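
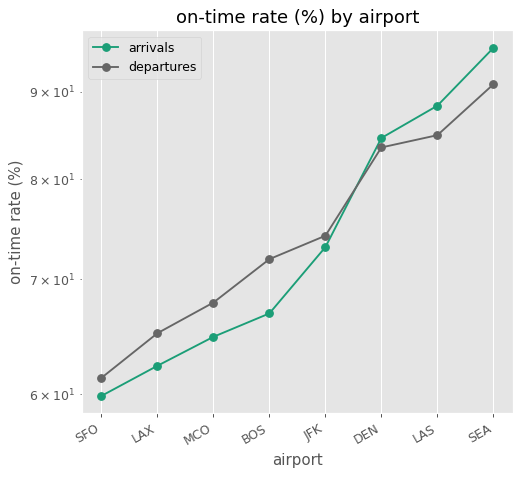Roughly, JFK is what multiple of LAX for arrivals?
JFK ≈ 75, LAX ≈ 60; 75/60 ≈ 1.25.

≈ 1.25×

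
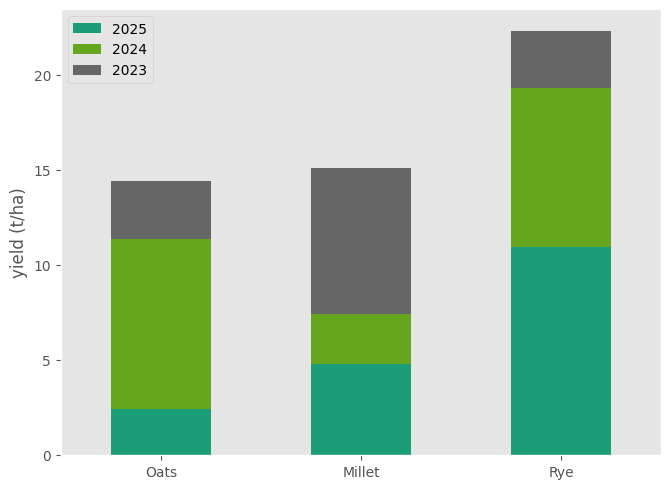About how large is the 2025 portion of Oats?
≈ 2

2025 top ≈ 2, bottom ≈ 0; segment ≈ 2.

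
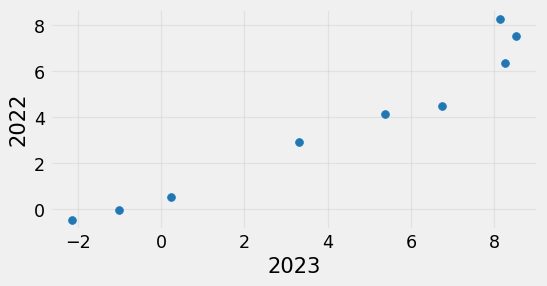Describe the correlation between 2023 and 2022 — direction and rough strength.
positive, strong

Points are positively correlated; strong (|r| ≈ 1.0).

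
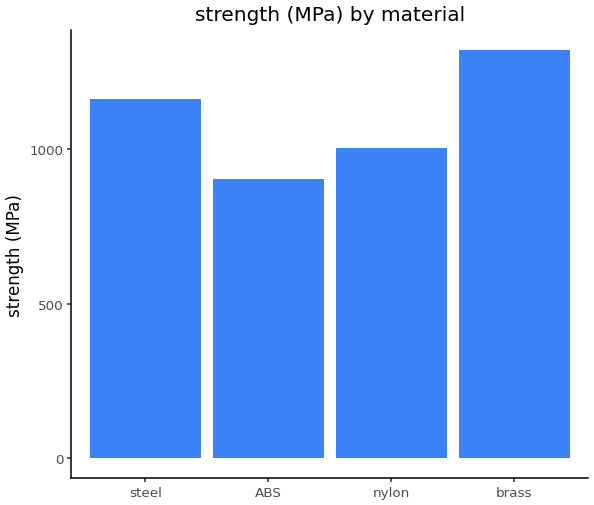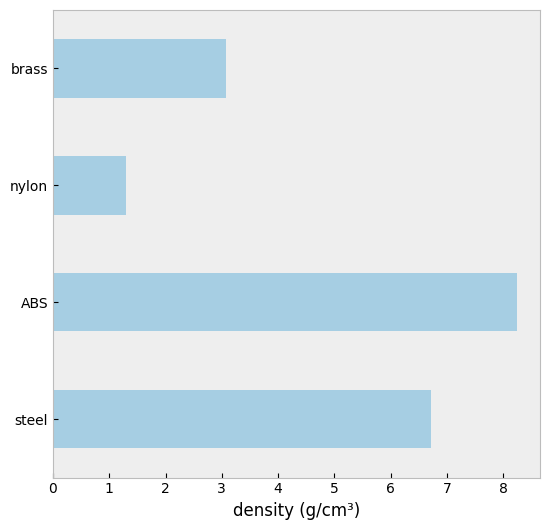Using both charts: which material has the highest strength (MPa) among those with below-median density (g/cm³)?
Chart 2 median density (g/cm³) ≈ 5; below-median materials: nylon, brass. Among those, brass has the highest strength (MPa) (≈ 1400).

brass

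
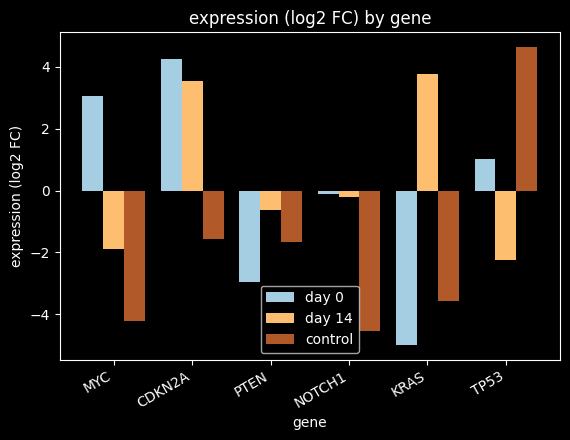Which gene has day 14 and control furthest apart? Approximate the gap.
KRAS, ≈ 8 log2 FC

KRAS: day 14 ≈ 4, control ≈ -4 → gap ≈ 8. Next-largest (TP53) is only ≈ 7.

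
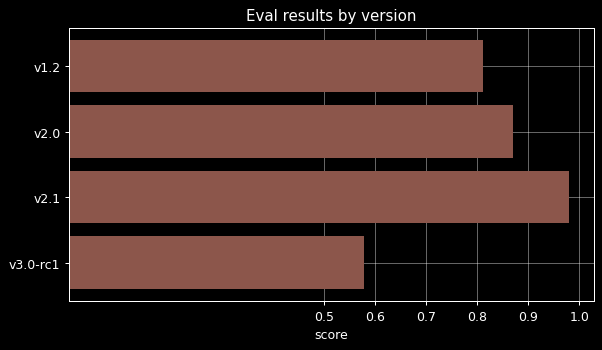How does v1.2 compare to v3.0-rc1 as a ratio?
≈ 1.33×

v1.2 ≈ 0.8, v3.0-rc1 ≈ 0.6; 0.8/0.6 ≈ 1.33.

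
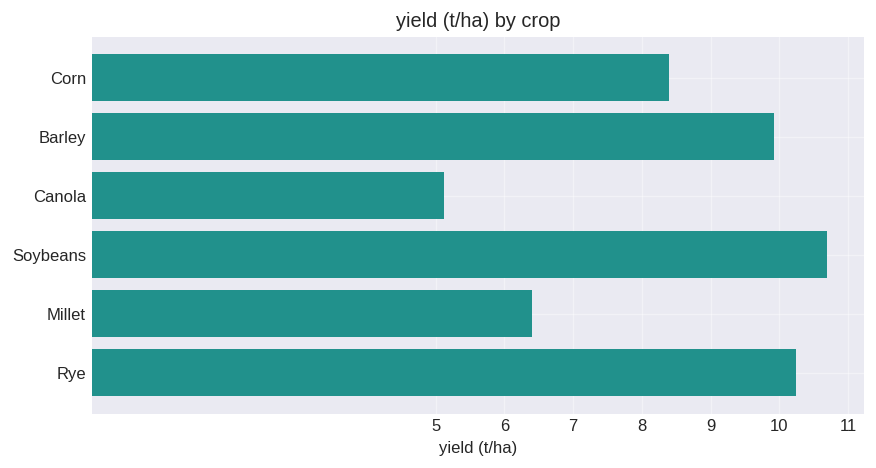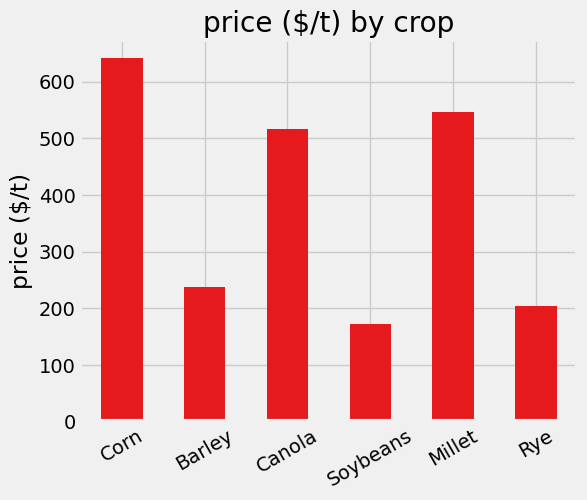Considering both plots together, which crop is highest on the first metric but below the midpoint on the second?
Soybeans

Chart 2 median price ($/t) ≈ 400; below-median crops: Barley, Soybeans, Rye. Among those, Soybeans has the highest yield (t/ha) (≈ 11).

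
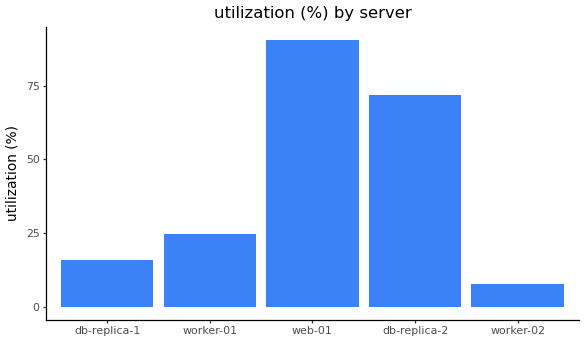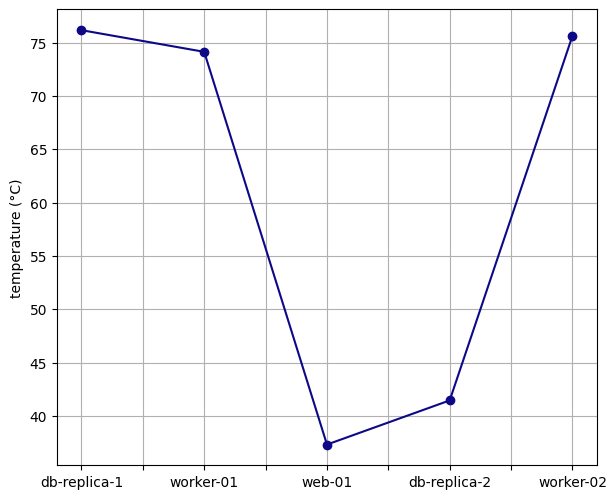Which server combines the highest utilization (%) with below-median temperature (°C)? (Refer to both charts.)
web-01

Chart 2 median temperature (°C) ≈ 70; below-median servers: web-01, db-replica-2. Among those, web-01 has the highest utilization (%) (≈ 90).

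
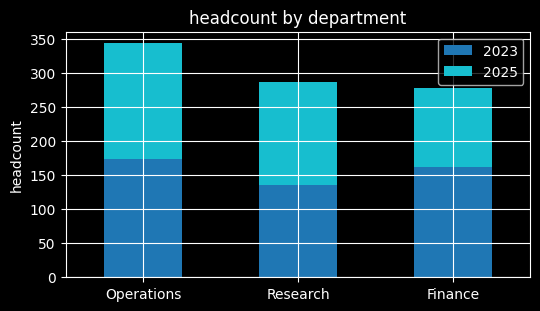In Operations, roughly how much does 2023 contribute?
≈ 150

2023 top ≈ 150, bottom ≈ 0; segment ≈ 150.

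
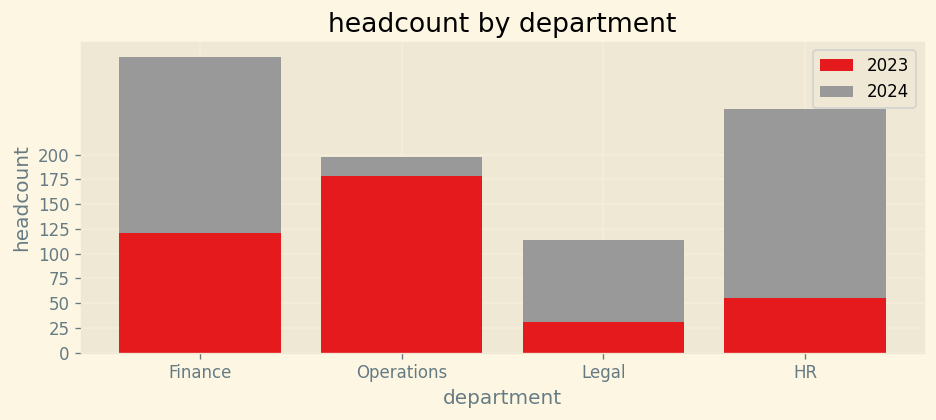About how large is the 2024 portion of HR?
2024 top ≈ 250, bottom ≈ 50; segment ≈ 200.

≈ 200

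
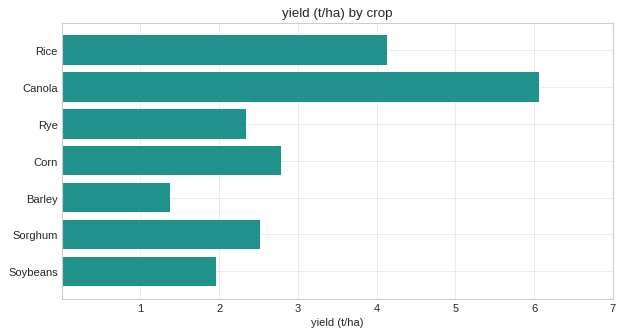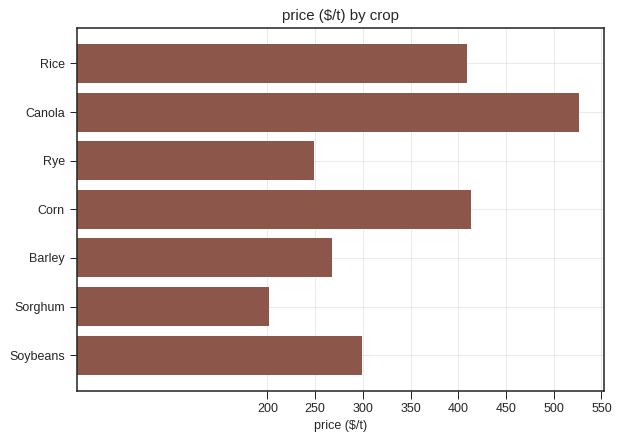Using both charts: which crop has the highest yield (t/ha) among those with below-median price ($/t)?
Chart 2 median price ($/t) ≈ 300; below-median crops: Rye, Barley, Sorghum. Among those, Sorghum has the highest yield (t/ha) (≈ 3).

Sorghum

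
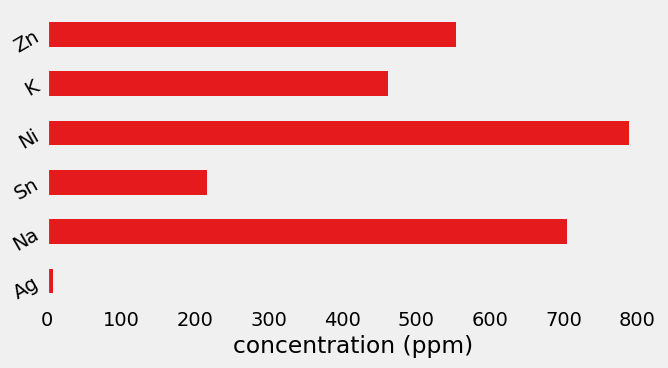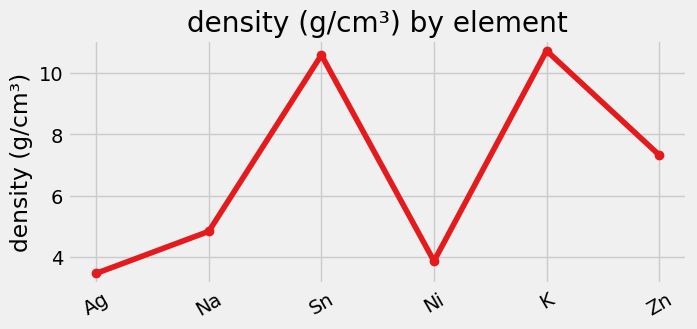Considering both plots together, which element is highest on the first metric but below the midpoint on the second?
Ni

Chart 2 median density (g/cm³) ≈ 6; below-median elements: Ag, Na, Ni. Among those, Ni has the highest concentration (ppm) (≈ 800).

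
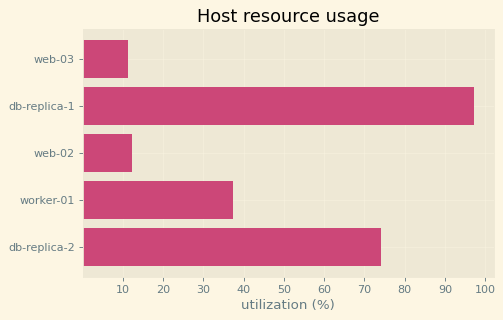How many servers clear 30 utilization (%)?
Above 30: db-replica-1, worker-01, db-replica-2.

3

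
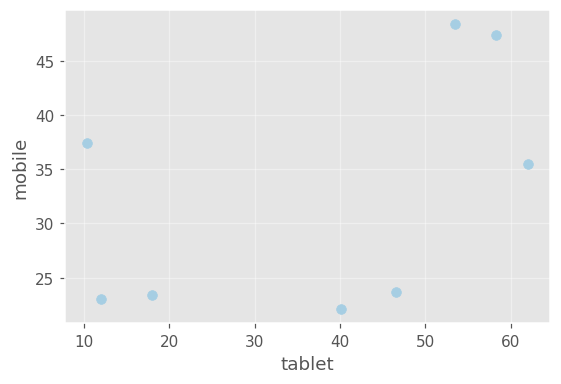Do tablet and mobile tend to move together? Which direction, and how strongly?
Points are positively correlated; moderate (|r| ≈ 0.5).

positive, moderate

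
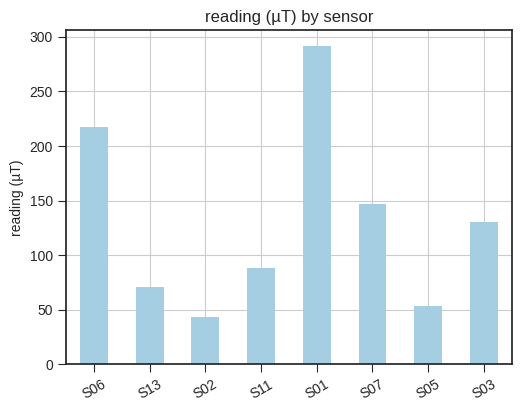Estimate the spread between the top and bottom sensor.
≈ 250

Max S01 ≈ 300, min S02 ≈ 50; range ≈ 250.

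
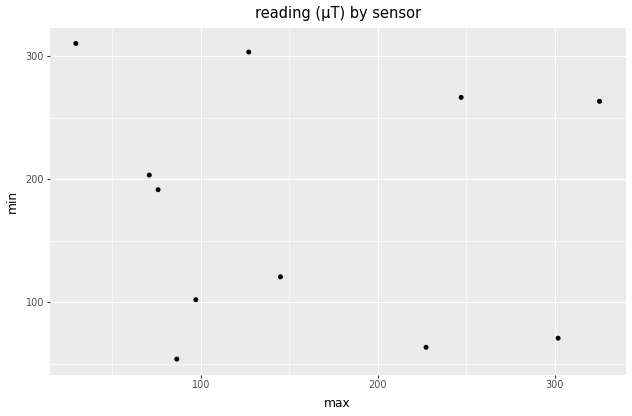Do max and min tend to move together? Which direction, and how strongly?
no clear correlation

Points are roughly uncorrelated; weak (|r| ≈ 0.1).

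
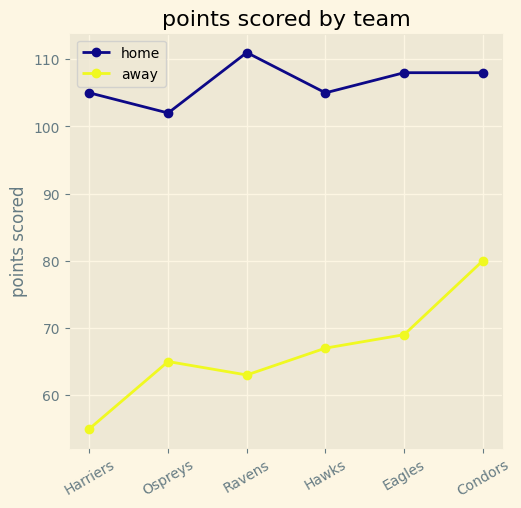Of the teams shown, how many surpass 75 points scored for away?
Above 75: Condors.

1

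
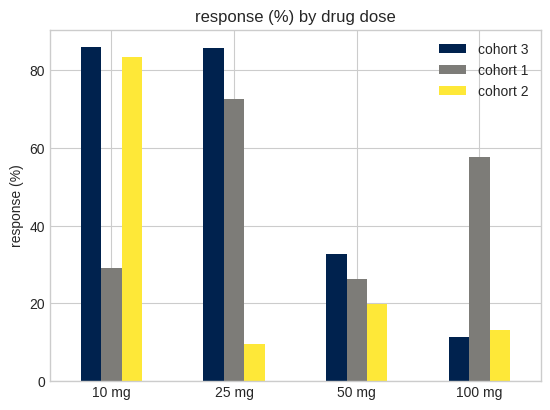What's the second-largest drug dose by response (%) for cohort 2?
Top 3 for cohort 2: 10 mg ≈ 80, 50 mg ≈ 20, 100 mg ≈ 10.

50 mg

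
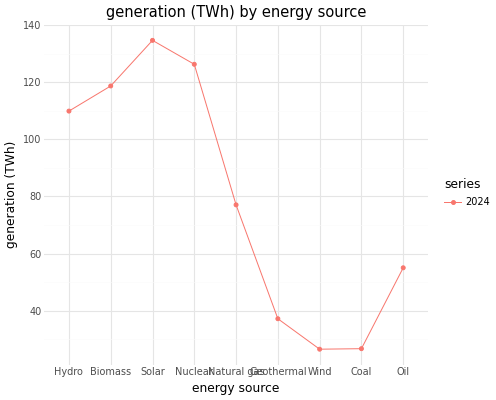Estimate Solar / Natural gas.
Solar ≈ 130, Natural gas ≈ 80; 130/80 ≈ 1.62.

≈ 1.62×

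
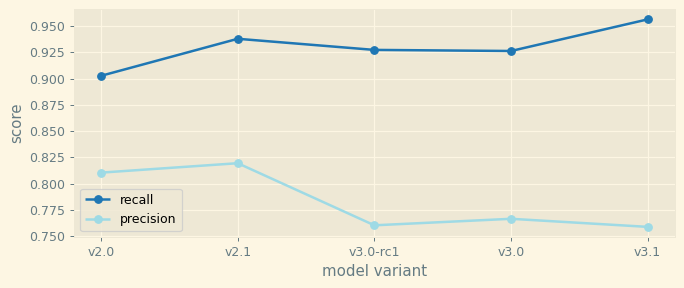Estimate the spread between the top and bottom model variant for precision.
Max v2.1 ≈ 0.82, min v3.1 ≈ 0.76; range ≈ 0.06.

≈ 0.06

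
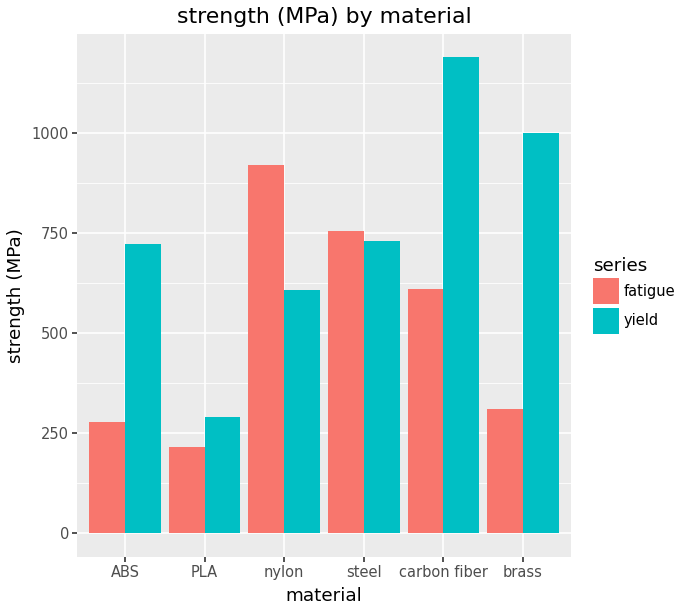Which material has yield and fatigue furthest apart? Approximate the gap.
brass: yield ≈ 1000, fatigue ≈ 300 → gap ≈ 700. Next-largest (carbon fiber) is only ≈ 600.

brass, ≈ 700 MPa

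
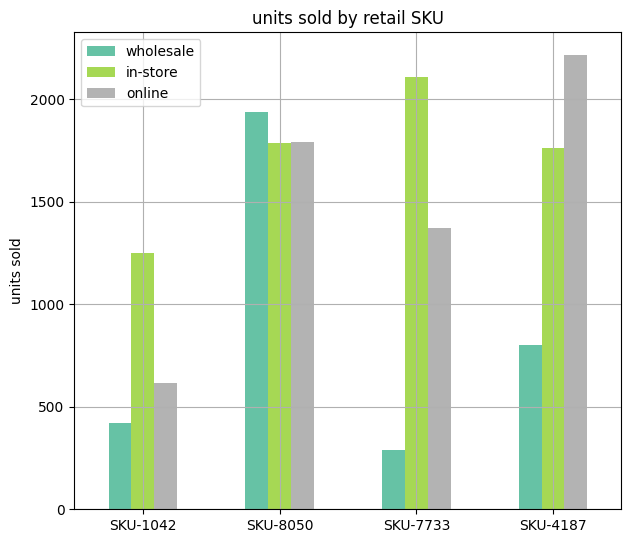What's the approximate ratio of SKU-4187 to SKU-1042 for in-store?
≈ 1.5×

SKU-4187 ≈ 1800, SKU-1042 ≈ 1200; 1800/1200 ≈ 1.5.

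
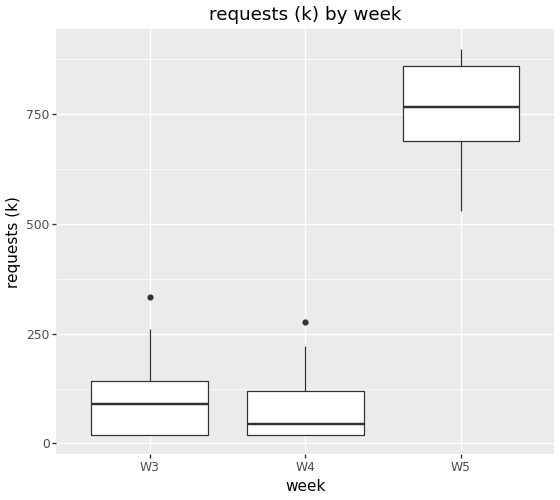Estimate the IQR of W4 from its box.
≈ 100

Q3 ≈ 100, Q1 ≈ 0; IQR ≈ 100.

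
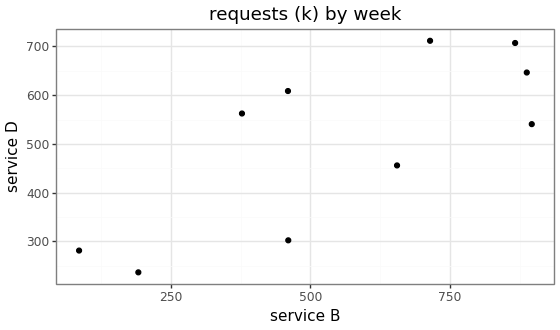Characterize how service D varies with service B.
Points are positively correlated; strong (|r| ≈ 0.8).

positive, strong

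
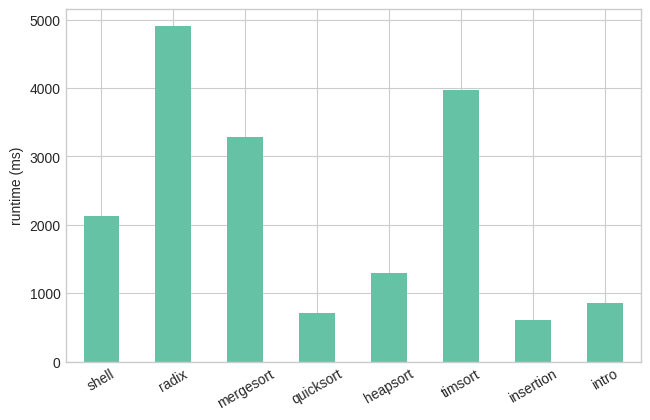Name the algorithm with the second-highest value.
timsort

Top 3: radix ≈ 5000, timsort ≈ 4000, mergesort ≈ 3500.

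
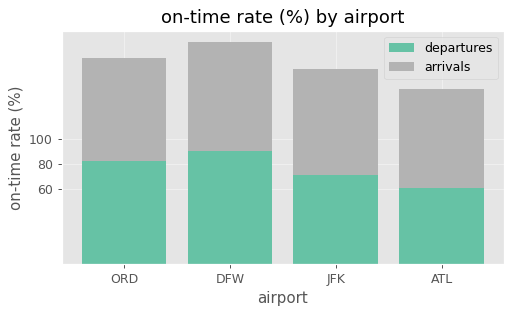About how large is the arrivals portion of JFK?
≈ 80

arrivals top ≈ 160, bottom ≈ 80; segment ≈ 80.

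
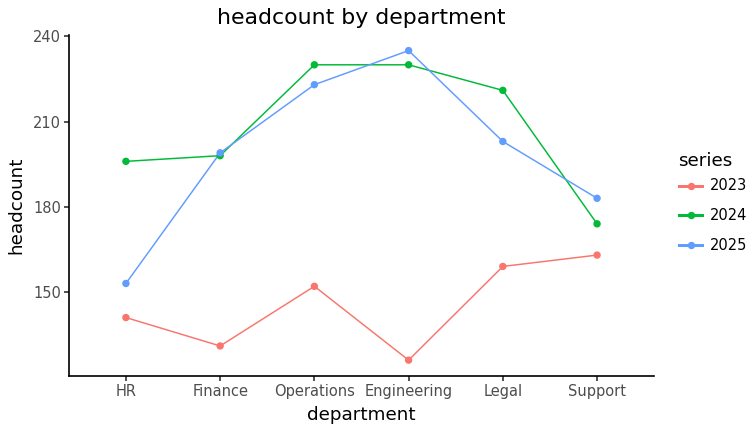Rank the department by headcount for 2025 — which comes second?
Operations

Top 3 for 2025: Engineering ≈ 240, Operations ≈ 220, Legal ≈ 200.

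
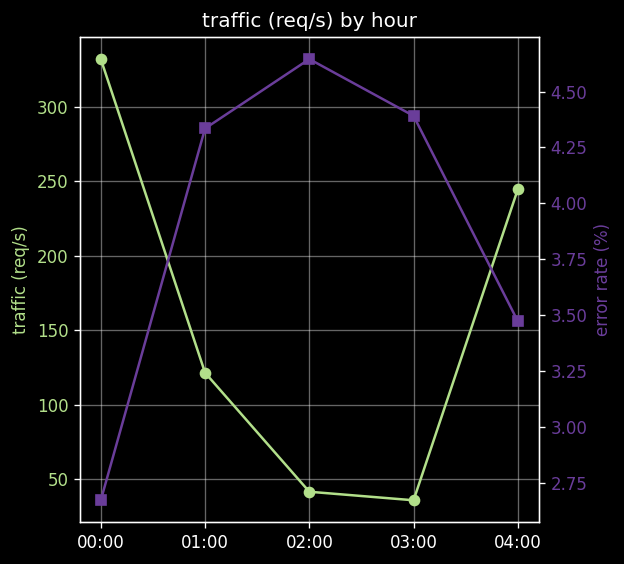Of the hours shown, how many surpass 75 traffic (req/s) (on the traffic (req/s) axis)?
Above 75: 00:00, 01:00, 04:00.

3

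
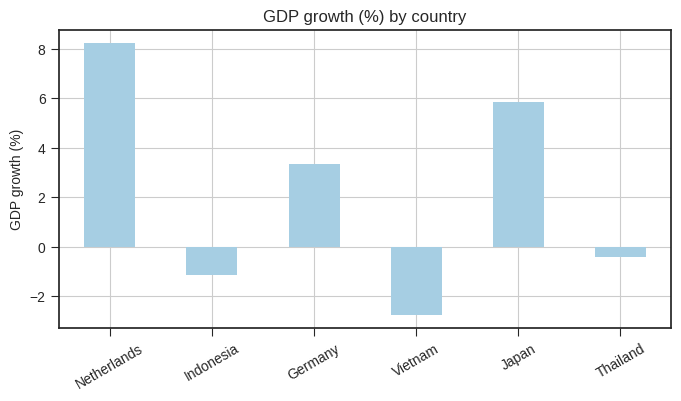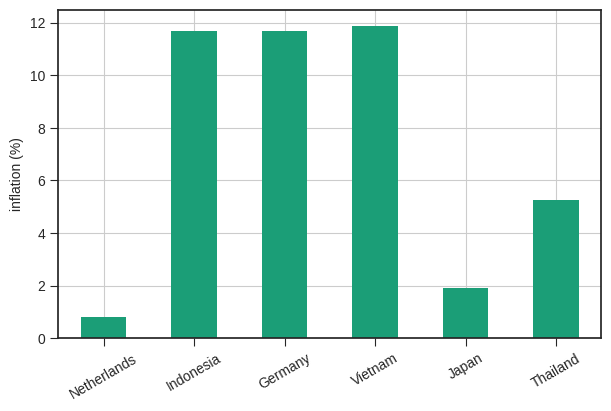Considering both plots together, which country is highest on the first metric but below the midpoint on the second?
Chart 2 median inflation (%) ≈ 8; below-median countries: Netherlands, Japan, Thailand. Among those, Netherlands has the highest GDP growth (%) (≈ 8).

Netherlands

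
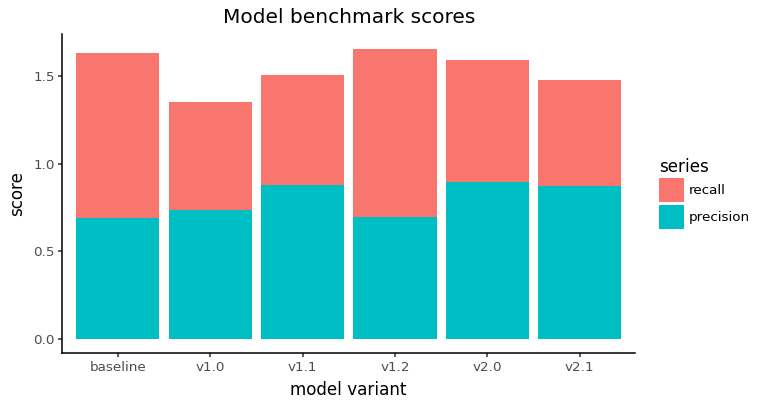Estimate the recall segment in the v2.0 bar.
≈ 0.8

recall top ≈ 1.6, bottom ≈ 0.8; segment ≈ 0.8.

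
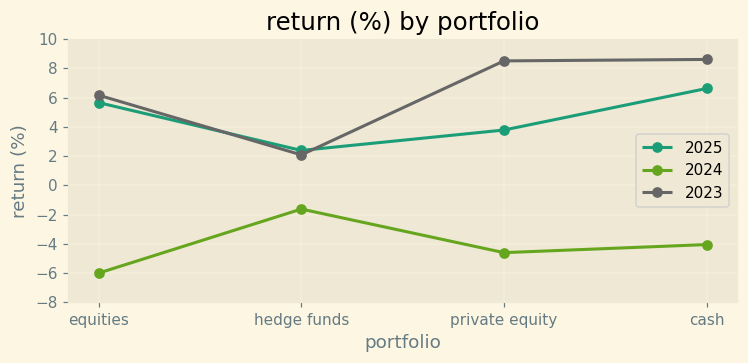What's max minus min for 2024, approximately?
≈ 4

Max hedge funds ≈ -2, min equities ≈ -6; range ≈ 4.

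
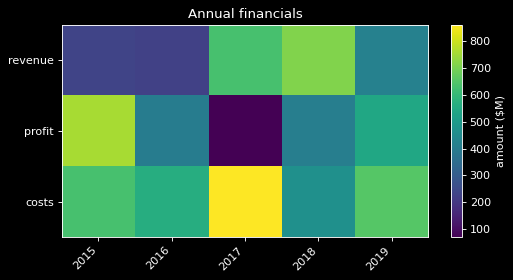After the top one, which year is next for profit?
2019

Top 3 for profit: 2015 ≈ 800, 2019 ≈ 500, 2018 ≈ 400.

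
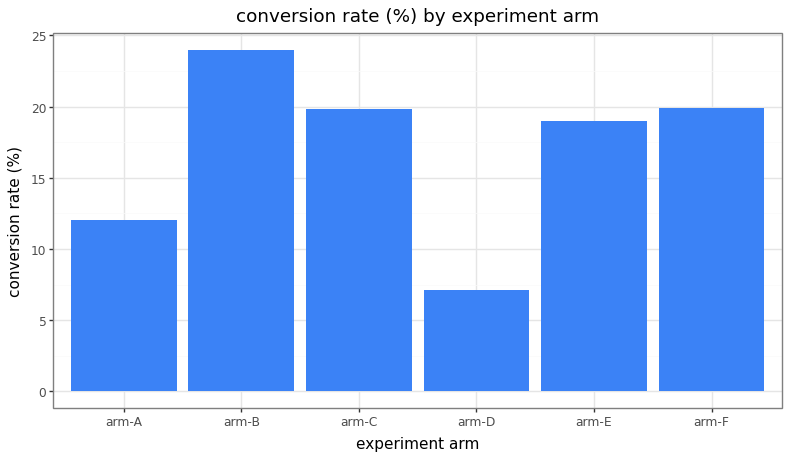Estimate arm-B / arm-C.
arm-B ≈ 24, arm-C ≈ 20; 24/20 ≈ 1.2.

≈ 1.2×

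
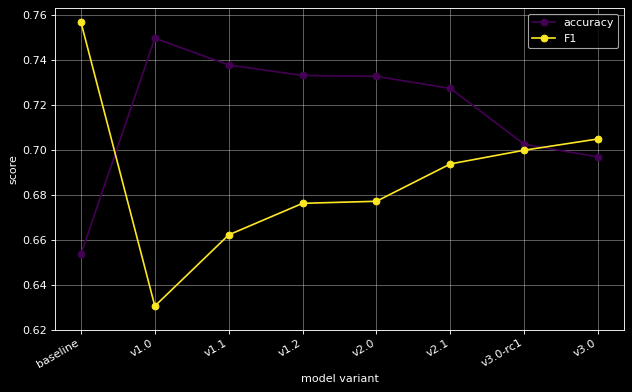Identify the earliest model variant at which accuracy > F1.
v1.0

baseline: accuracy ≈ 0.66 vs F1 ≈ 0.76 (not yet); v1.0: accuracy ≈ 0.74 vs F1 ≈ 0.64 (first crossover).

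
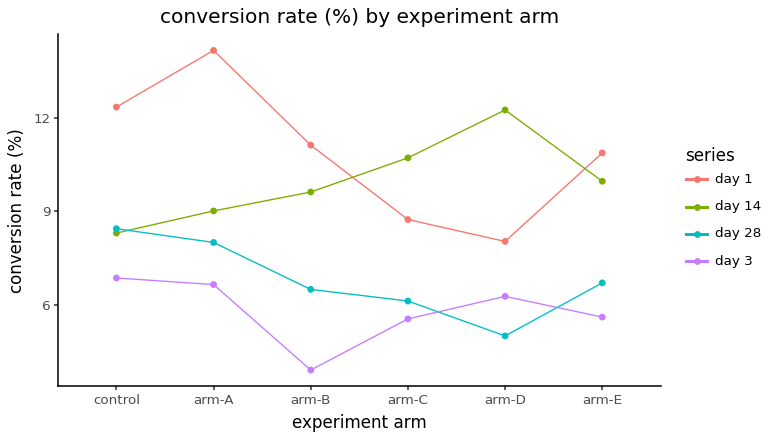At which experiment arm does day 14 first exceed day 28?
control: day 14 ≈ 8 vs day 28 ≈ 8 (not yet); arm-A: day 14 ≈ 9 vs day 28 ≈ 8 (first crossover).

arm-A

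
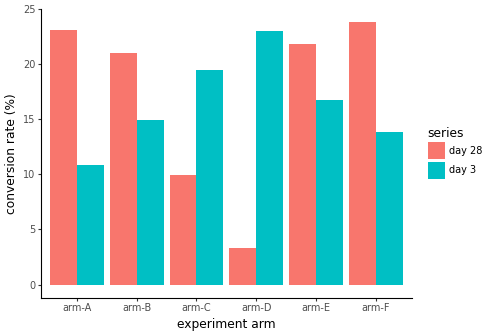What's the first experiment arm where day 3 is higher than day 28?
arm-C

arm-B: day 3 ≈ 14 vs day 28 ≈ 22 (not yet); arm-C: day 3 ≈ 20 vs day 28 ≈ 10 (first crossover).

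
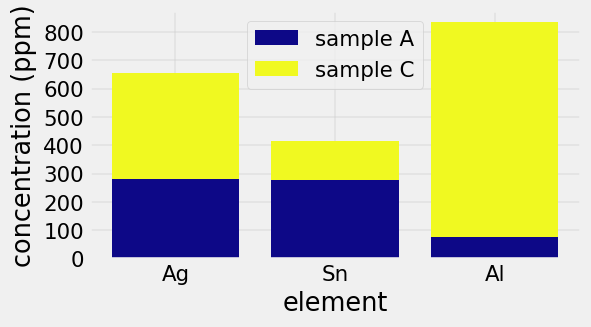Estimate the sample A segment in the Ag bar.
sample A top ≈ 300, bottom ≈ 0; segment ≈ 300.

≈ 300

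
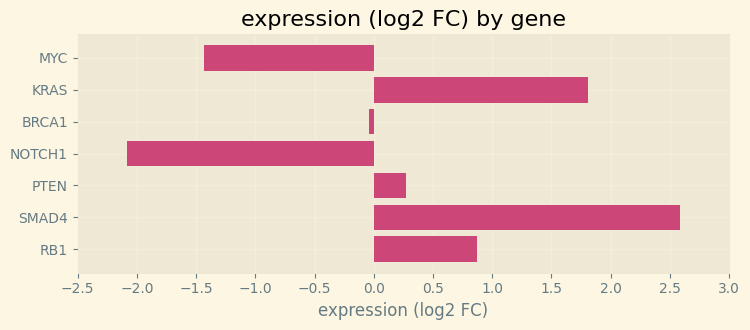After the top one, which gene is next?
Top 3: SMAD4 ≈ 2.5, KRAS ≈ 2.0, RB1 ≈ 1.0.

KRAS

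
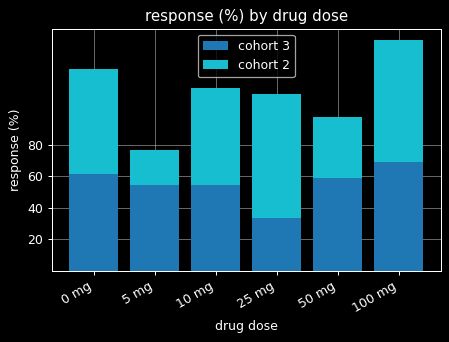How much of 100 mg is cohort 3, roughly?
≈ 60

cohort 3 top ≈ 60, bottom ≈ 0; segment ≈ 60.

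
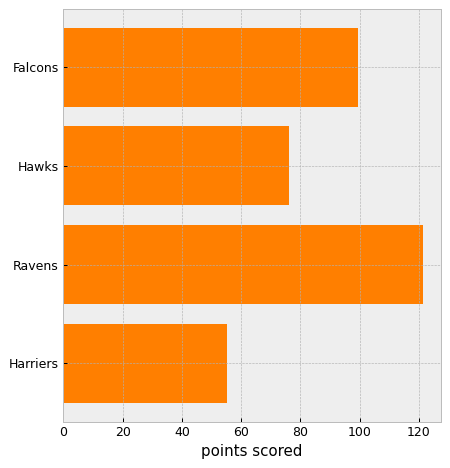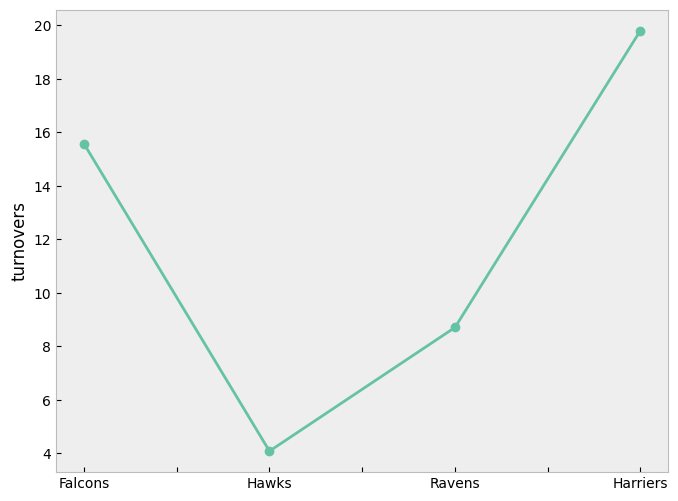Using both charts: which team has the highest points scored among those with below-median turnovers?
Chart 2 median turnovers ≈ 12; below-median teams: Hawks, Ravens. Among those, Ravens has the highest points scored (≈ 120).

Ravens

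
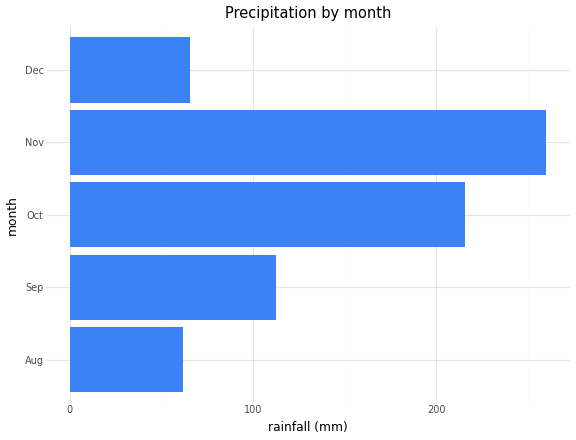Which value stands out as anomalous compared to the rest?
Nov

Nov ≈ 250; the rest sit between ≈ 50 and ≈ 225.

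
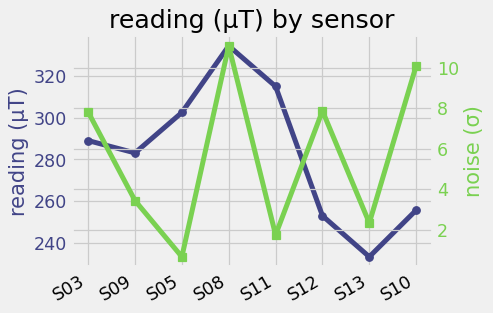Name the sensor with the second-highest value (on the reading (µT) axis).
S11

Top 3 (on the reading (µT) axis): S08 ≈ 330, S11 ≈ 310, S05 ≈ 300.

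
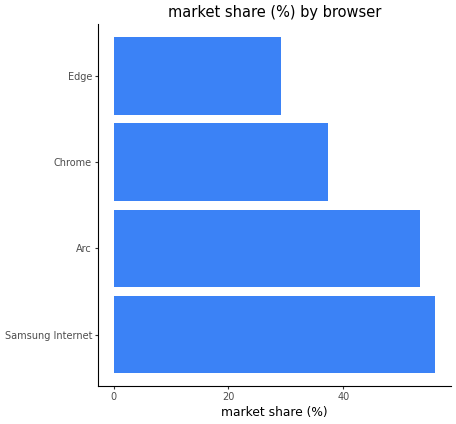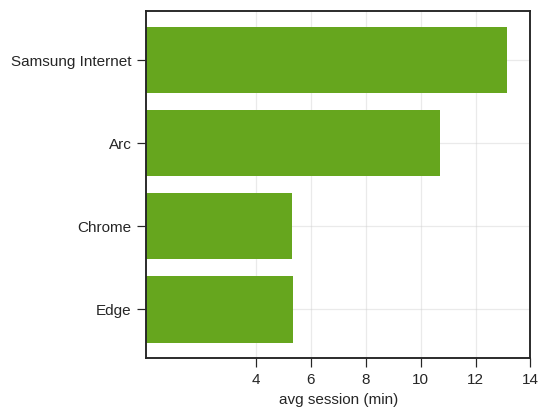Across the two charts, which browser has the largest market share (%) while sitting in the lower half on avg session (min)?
Chrome

Chart 2 median avg session (min) ≈ 8; below-median browsers: Chrome, Edge. Among those, Chrome has the highest market share (%) (≈ 40).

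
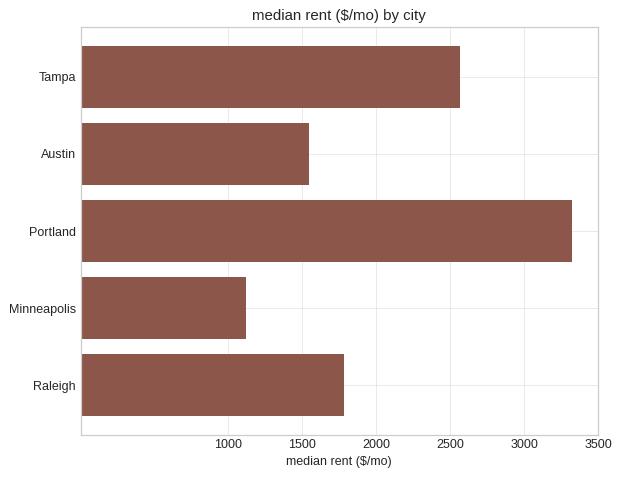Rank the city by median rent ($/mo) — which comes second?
Tampa

Top 3: Portland ≈ 3500, Tampa ≈ 2500, Raleigh ≈ 2000.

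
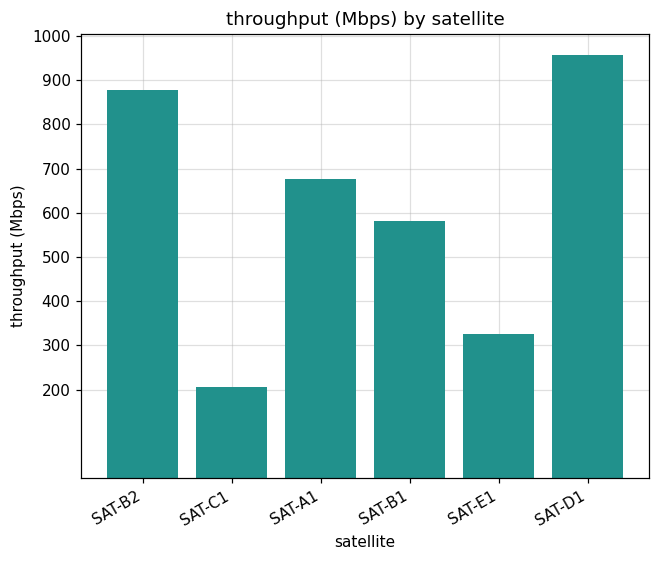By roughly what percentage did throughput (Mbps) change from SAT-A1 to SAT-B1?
≈ -14.3%

SAT-A1 ≈ 700, SAT-B1 ≈ 600; (600 − 700) / 700 ≈ -14.3%.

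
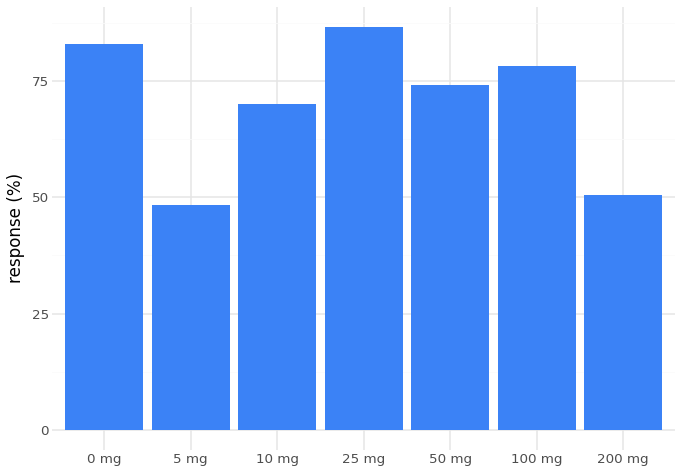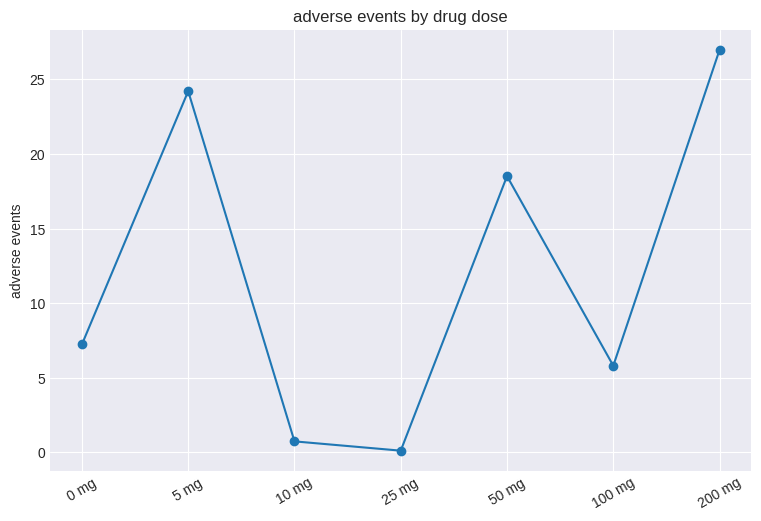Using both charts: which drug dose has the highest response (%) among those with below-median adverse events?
Chart 2 median adverse events ≈ 5; below-median drug doses: 10 mg, 25 mg, 100 mg. Among those, 25 mg has the highest response (%) (≈ 90).

25 mg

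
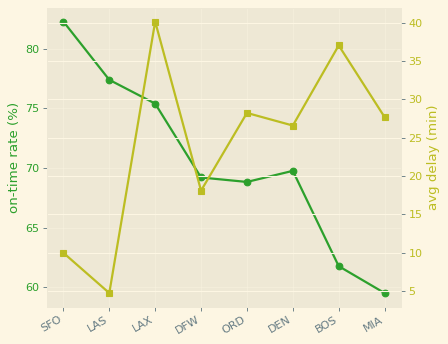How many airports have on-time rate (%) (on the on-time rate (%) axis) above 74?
Above 74: SFO, LAS, LAX.

3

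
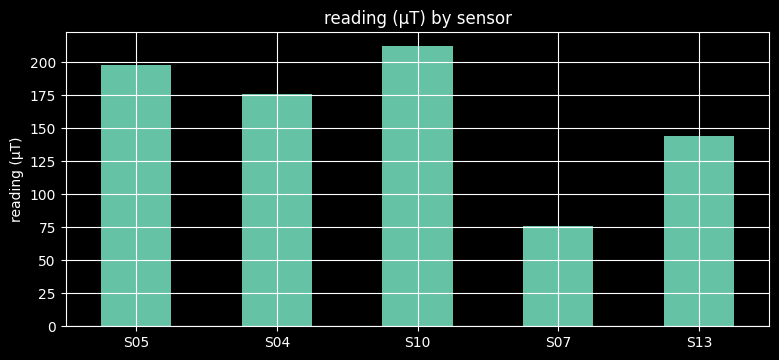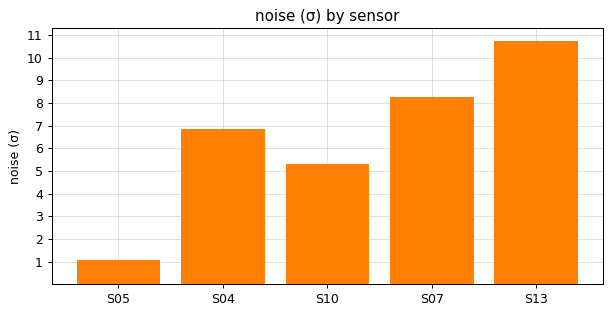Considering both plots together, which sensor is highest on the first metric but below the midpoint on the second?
Chart 2 median noise (σ) ≈ 7; below-median sensors: S05, S10. Among those, S10 has the highest reading (µT) (≈ 220).

S10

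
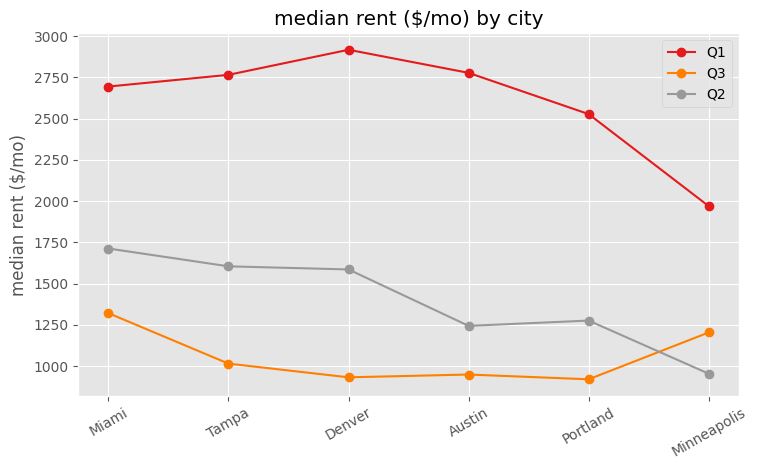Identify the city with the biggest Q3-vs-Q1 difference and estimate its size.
Denver: Q3 ≈ 1000, Q1 ≈ 3000 → gap ≈ 2000. Next-largest (Austin) is only ≈ 1800.

Denver, ≈ 2000 $/mo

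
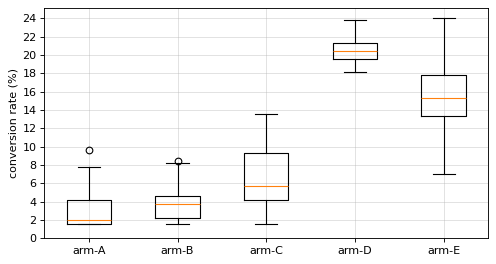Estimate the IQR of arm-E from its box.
Q3 ≈ 18, Q1 ≈ 14; IQR ≈ 4.

≈ 4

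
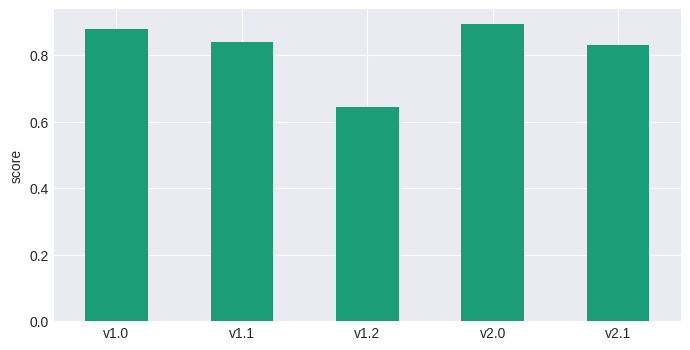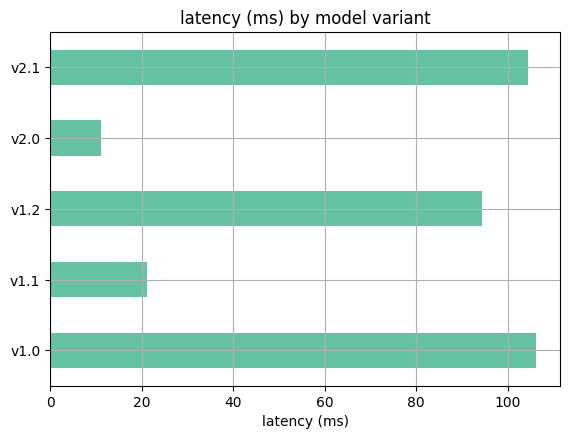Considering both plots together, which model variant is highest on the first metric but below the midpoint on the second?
Chart 2 median latency (ms) ≈ 90; below-median model variants: v1.1, v2.0. Among those, v2.0 has the highest score (≈ 0.9).

v2.0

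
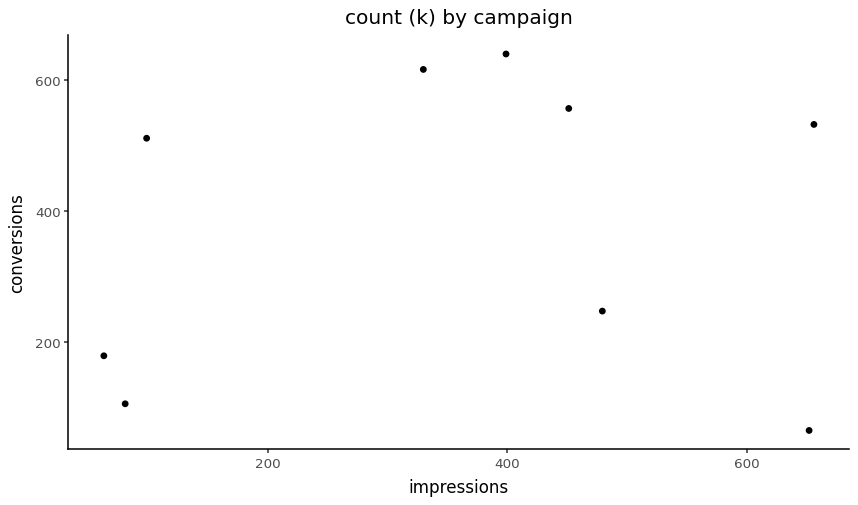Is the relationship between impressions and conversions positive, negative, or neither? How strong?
no clear correlation

Points are roughly uncorrelated; weak (|r| ≈ 0.1).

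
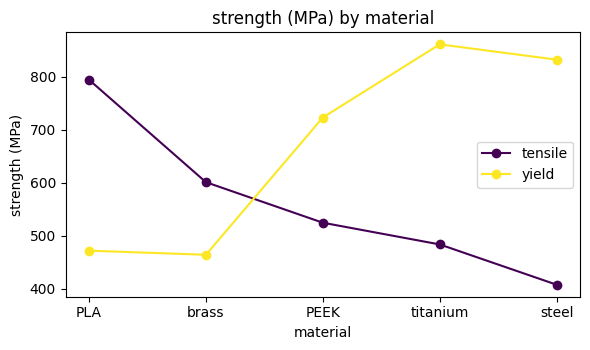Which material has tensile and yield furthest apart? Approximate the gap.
steel: tensile ≈ 400, yield ≈ 850 → gap ≈ 450. Next-largest (titanium) is only ≈ 350.

steel, ≈ 450 MPa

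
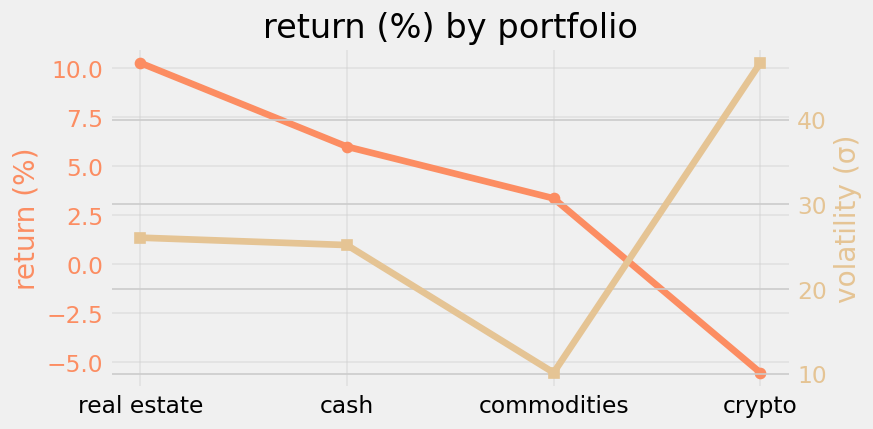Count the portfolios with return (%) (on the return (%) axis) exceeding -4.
3

Above -4: real estate, cash, commodities.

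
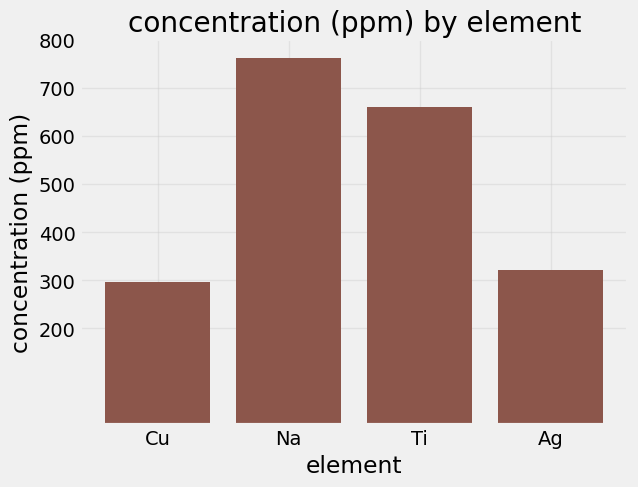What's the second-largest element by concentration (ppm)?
Ti

Top 3: Na ≈ 800, Ti ≈ 700, Ag ≈ 300.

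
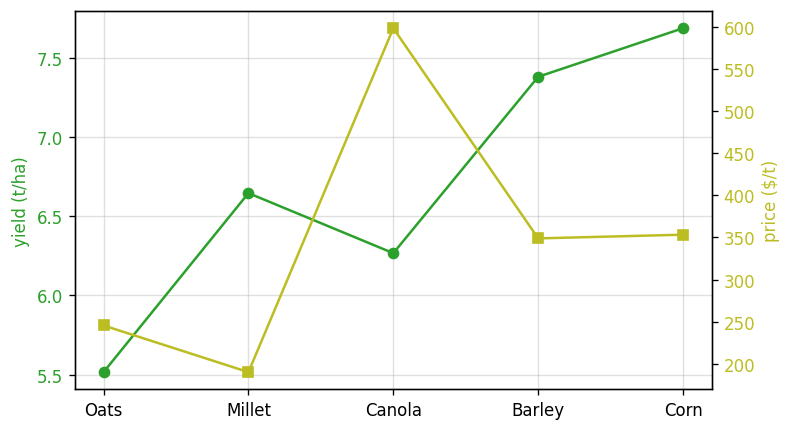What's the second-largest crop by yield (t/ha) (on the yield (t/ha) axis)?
Top 3 (on the yield (t/ha) axis): Corn ≈ 7.6, Barley ≈ 7.4, Millet ≈ 6.6.

Barley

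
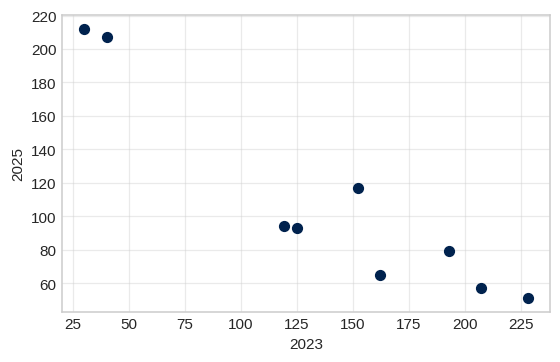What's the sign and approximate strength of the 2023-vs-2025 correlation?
Points are negatively correlated; strong (|r| ≈ 0.9).

negative, strong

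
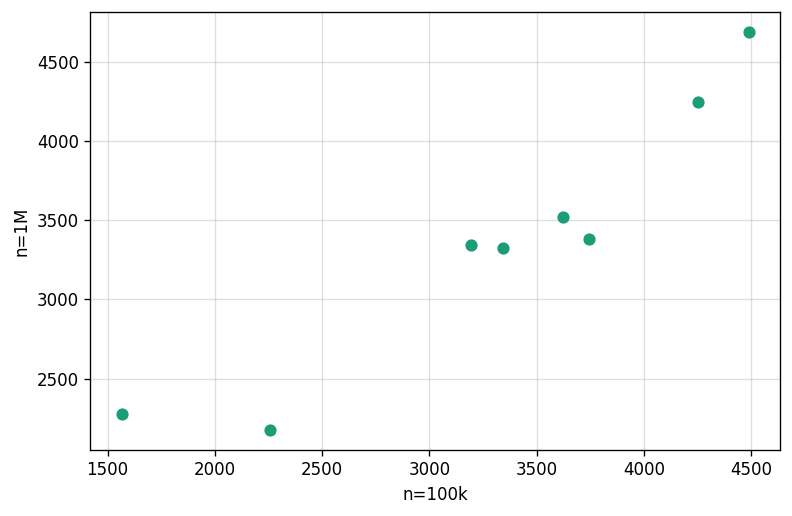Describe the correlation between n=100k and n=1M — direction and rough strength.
Points are positively correlated; strong (|r| ≈ 1.0).

positive, strong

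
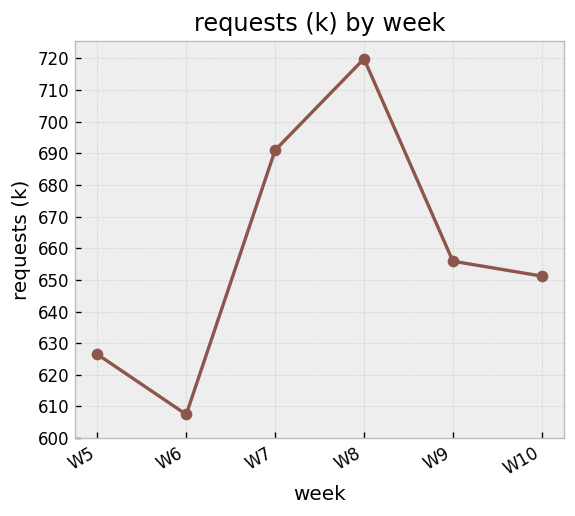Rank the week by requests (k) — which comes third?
Top 4: W8 ≈ 720, W7 ≈ 690, W9 ≈ 660, W10 ≈ 650.

W9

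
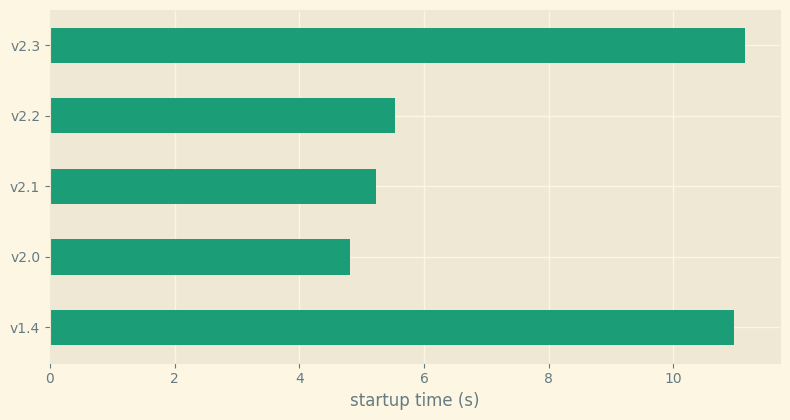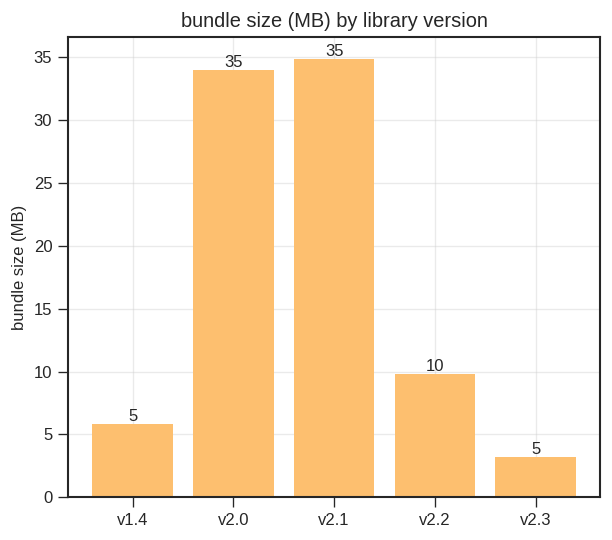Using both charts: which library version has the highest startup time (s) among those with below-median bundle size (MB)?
Chart 2 median bundle size (MB) ≈ 10; below-median library versions: v1.4, v2.3. Among those, v2.3 has the highest startup time (s) (≈ 12).

v2.3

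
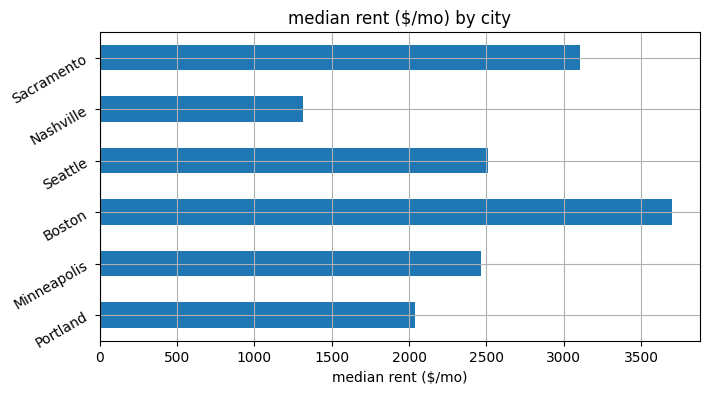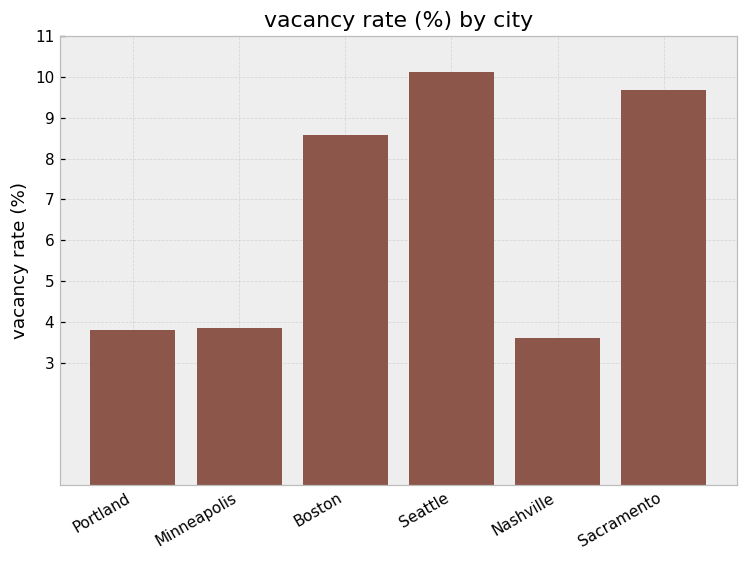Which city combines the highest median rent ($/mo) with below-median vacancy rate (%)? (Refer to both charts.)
Minneapolis

Chart 2 median vacancy rate (%) ≈ 6; below-median cities: Portland, Minneapolis, Nashville. Among those, Minneapolis has the highest median rent ($/mo) (≈ 2500).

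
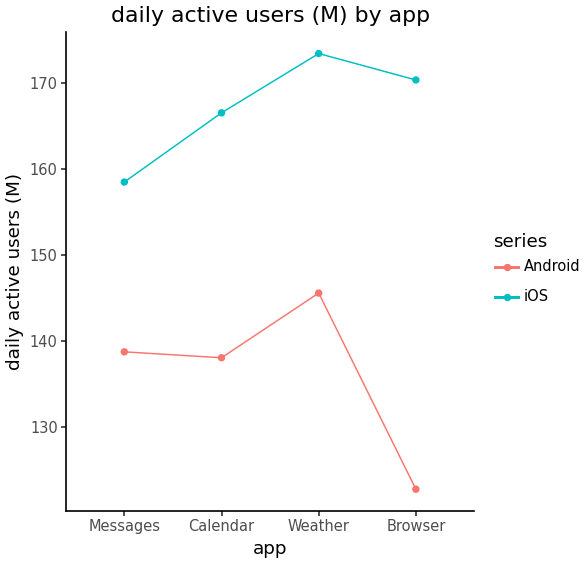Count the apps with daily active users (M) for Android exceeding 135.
3

Above 135: Messages, Calendar, Weather.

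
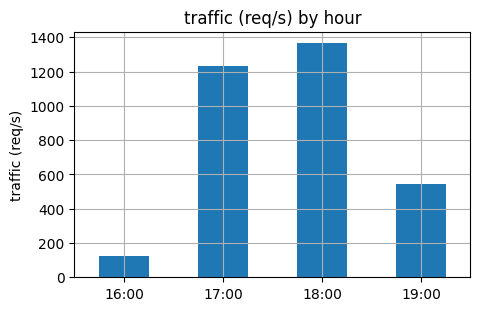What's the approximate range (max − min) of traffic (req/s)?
Max 18:00 ≈ 1400, min 16:00 ≈ 200; range ≈ 1200.

≈ 1200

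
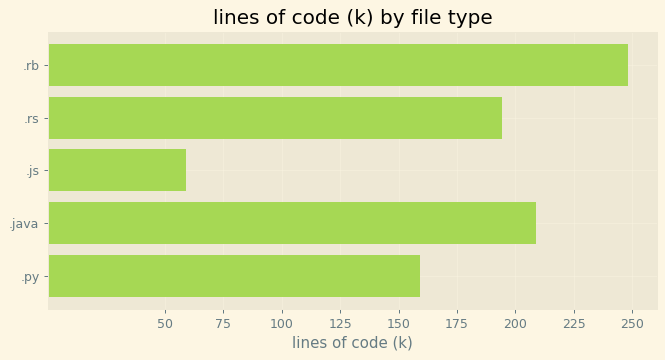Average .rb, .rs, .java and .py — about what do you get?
(250 + 200 + 200 + 150) / 4 ≈ 200.

≈ 200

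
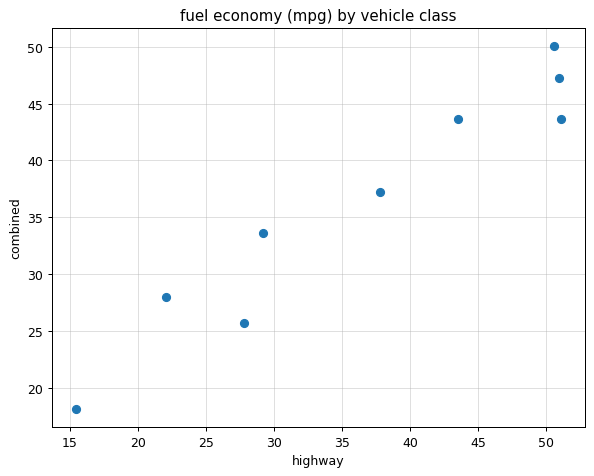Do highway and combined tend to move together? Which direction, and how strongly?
positive, strong

Points are positively correlated; strong (|r| ≈ 1.0).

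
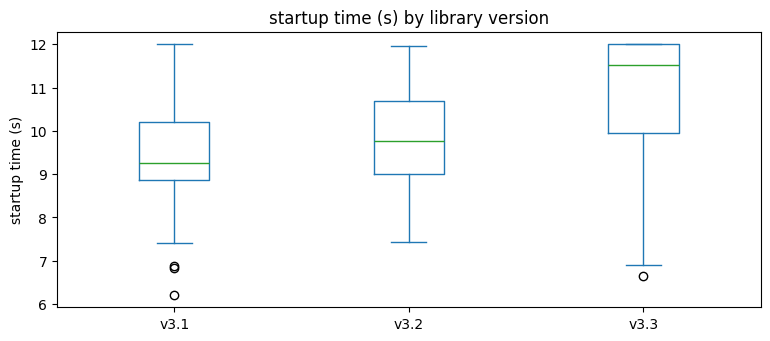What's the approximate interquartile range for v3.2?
≈ 1.6

Q3 ≈ 10.6, Q1 ≈ 9.0; IQR ≈ 1.6.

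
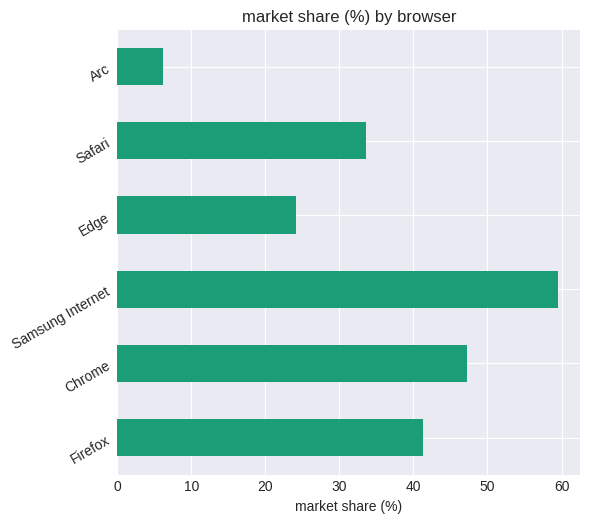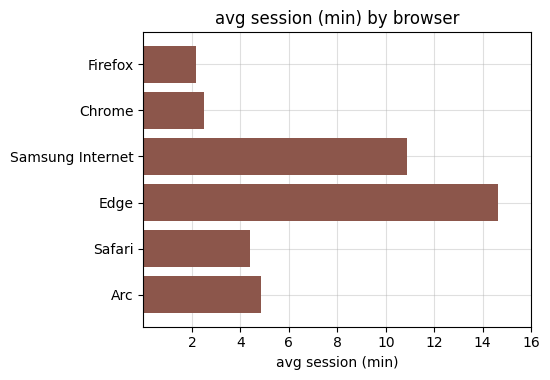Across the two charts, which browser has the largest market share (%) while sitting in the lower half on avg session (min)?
Chrome

Chart 2 median avg session (min) ≈ 4; below-median browsers: Firefox, Chrome, Safari. Among those, Chrome has the highest market share (%) (≈ 50).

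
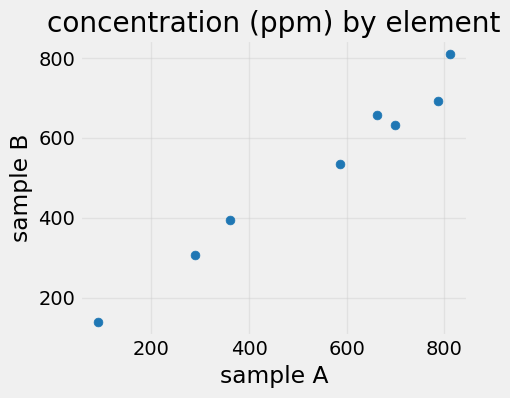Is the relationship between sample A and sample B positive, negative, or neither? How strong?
positive, strong

Points are positively correlated; strong (|r| ≈ 1.0).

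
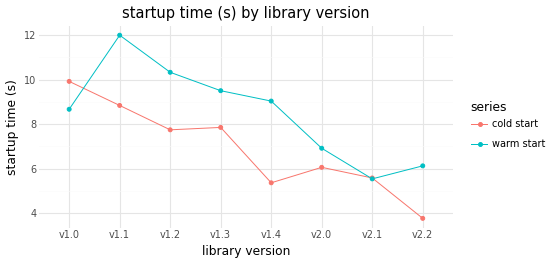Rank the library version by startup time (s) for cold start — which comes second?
Top 3 for cold start: v1.0 ≈ 10, v1.1 ≈ 9, v1.3 ≈ 8.

v1.1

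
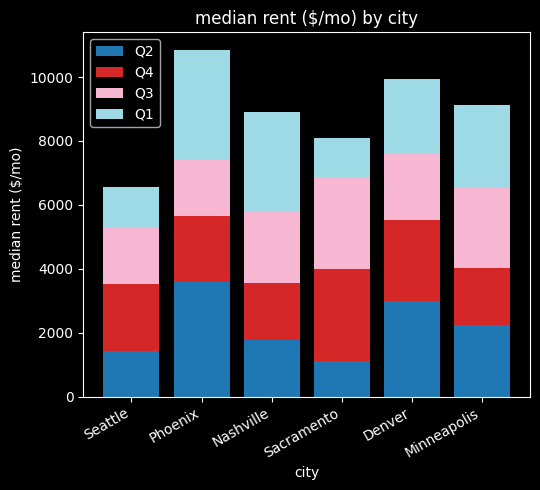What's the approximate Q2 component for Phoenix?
Q2 top ≈ 4000, bottom ≈ 0; segment ≈ 4000.

≈ 4000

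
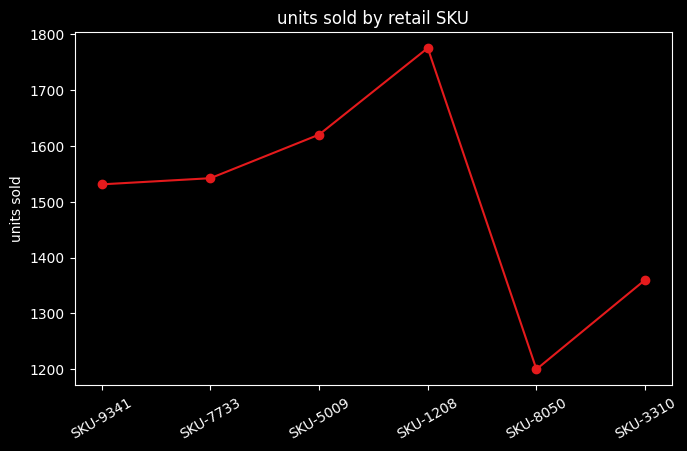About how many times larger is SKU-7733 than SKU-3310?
≈ 1.15×

SKU-7733 ≈ 1550, SKU-3310 ≈ 1350; 1550/1350 ≈ 1.15.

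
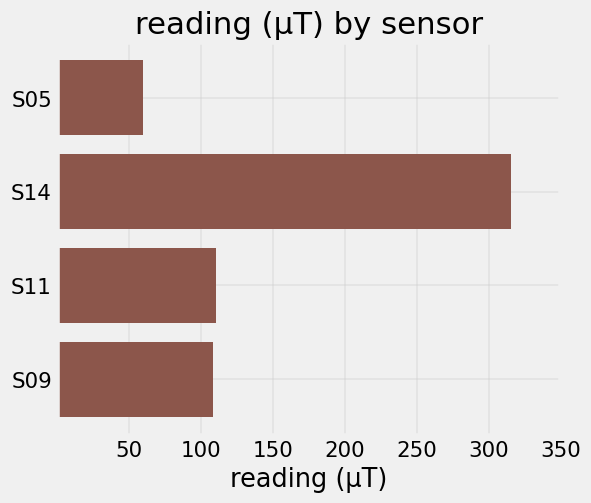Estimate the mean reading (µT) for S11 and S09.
≈ 100

(100 + 100) / 2 ≈ 100.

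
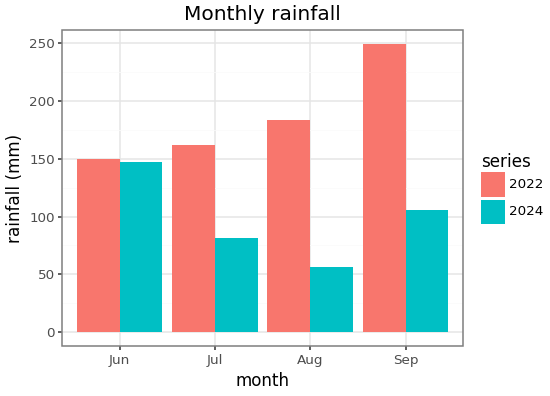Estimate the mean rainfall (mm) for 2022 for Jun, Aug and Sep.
≈ 192

(150 + 175 + 250) / 3 ≈ 192.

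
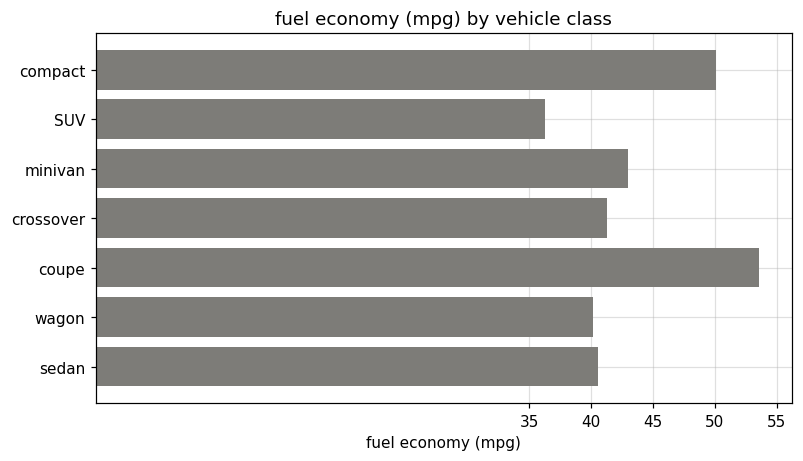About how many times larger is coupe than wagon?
≈ 1.38×

coupe ≈ 55, wagon ≈ 40; 55/40 ≈ 1.38.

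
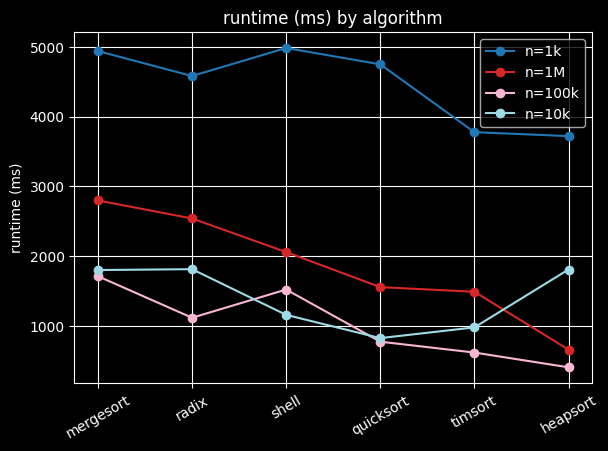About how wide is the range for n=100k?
≈ 1000

Max mergesort ≈ 1500, min heapsort ≈ 500; range ≈ 1000.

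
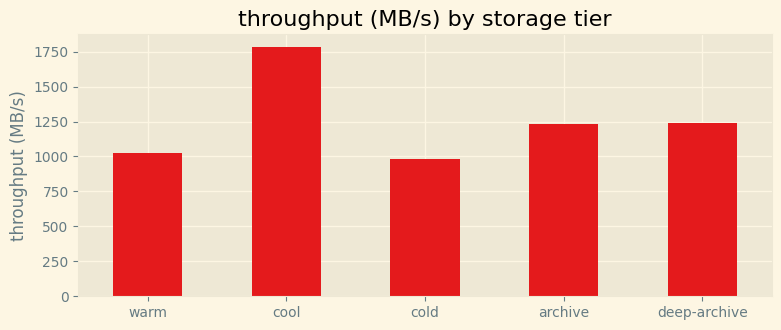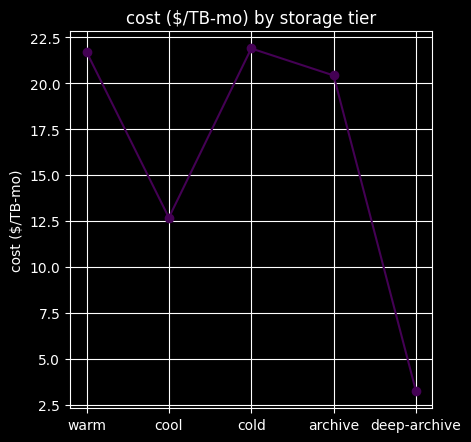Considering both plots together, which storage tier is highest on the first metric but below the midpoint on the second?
Chart 2 median cost ($/TB-mo) ≈ 20; below-median storage tiers: cool, deep-archive. Among those, cool has the highest throughput (MB/s) (≈ 1800).

cool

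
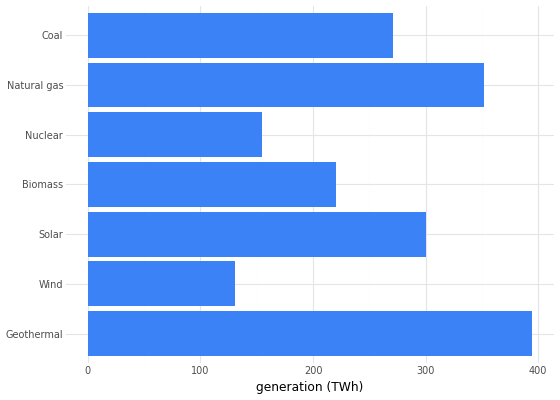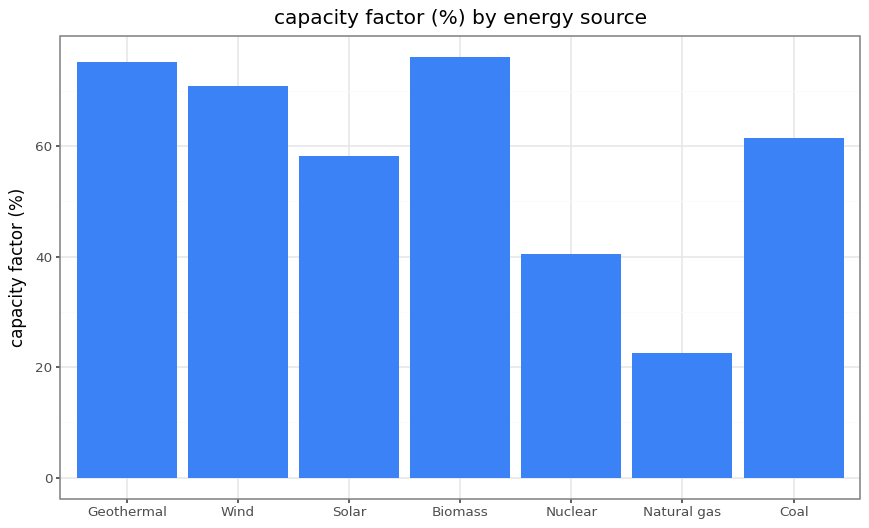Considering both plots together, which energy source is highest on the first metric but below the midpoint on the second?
Chart 2 median capacity factor (%) ≈ 60; below-median energy sources: Solar, Nuclear, Natural gas. Among those, Natural gas has the highest generation (TWh) (≈ 350).

Natural gas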